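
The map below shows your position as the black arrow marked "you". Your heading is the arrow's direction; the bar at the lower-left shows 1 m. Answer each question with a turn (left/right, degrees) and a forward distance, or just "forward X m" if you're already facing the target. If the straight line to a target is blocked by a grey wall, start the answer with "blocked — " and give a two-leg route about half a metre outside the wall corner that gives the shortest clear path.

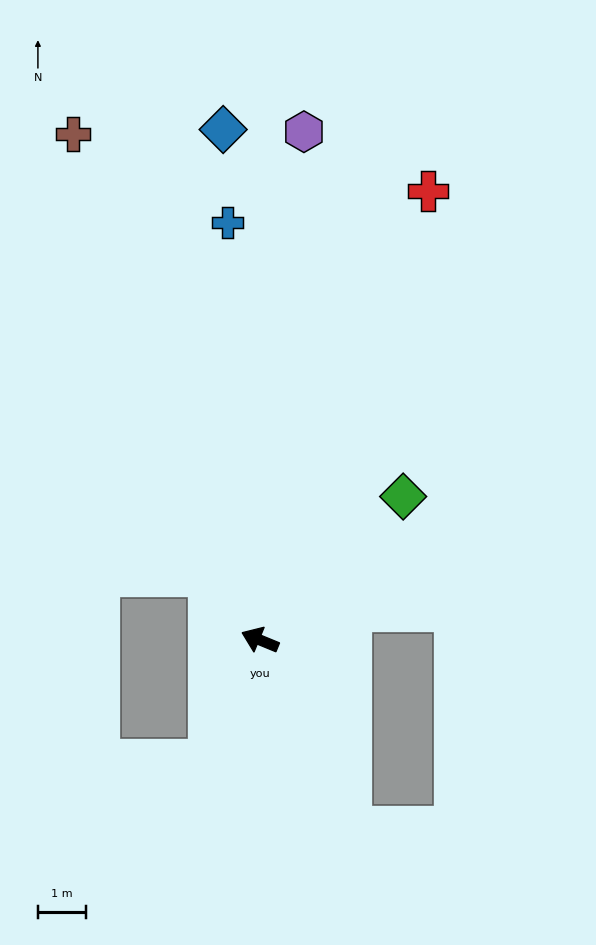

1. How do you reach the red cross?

turn right 88°, forward 9.9 m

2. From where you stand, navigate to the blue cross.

turn right 63°, forward 8.7 m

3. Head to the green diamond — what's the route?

turn right 113°, forward 4.2 m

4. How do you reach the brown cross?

turn right 47°, forward 11.2 m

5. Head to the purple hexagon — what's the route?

turn right 73°, forward 10.6 m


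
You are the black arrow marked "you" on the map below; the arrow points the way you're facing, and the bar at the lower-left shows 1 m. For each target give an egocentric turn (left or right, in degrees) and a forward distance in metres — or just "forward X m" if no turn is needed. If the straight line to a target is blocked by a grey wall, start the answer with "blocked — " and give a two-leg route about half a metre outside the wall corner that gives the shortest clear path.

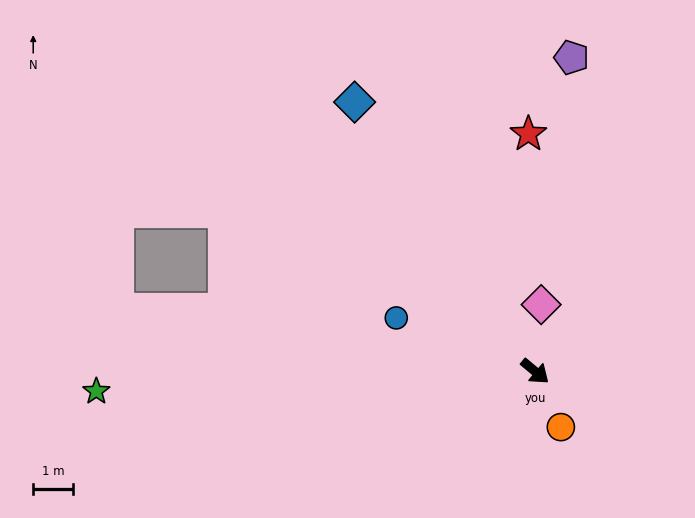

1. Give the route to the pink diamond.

turn left 125°, forward 1.7 m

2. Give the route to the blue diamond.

turn left 164°, forward 8.1 m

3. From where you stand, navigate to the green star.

turn right 138°, forward 11.0 m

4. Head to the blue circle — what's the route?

turn right 161°, forward 3.7 m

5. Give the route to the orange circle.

turn right 25°, forward 1.5 m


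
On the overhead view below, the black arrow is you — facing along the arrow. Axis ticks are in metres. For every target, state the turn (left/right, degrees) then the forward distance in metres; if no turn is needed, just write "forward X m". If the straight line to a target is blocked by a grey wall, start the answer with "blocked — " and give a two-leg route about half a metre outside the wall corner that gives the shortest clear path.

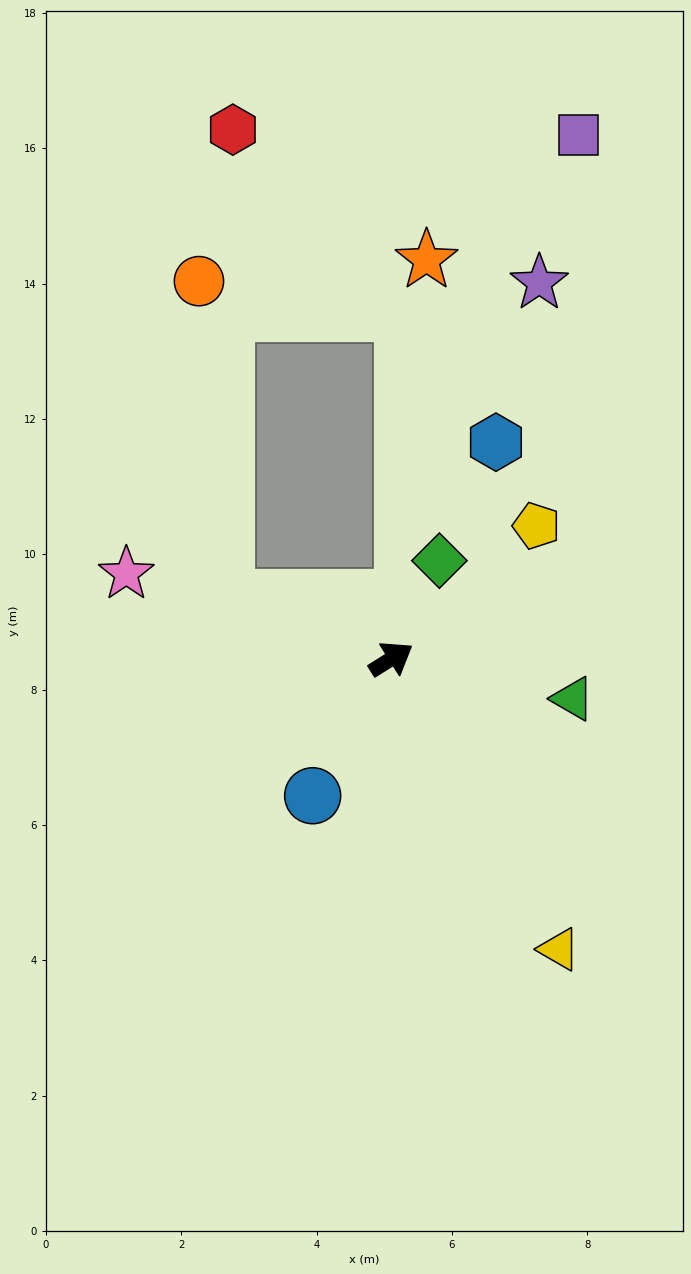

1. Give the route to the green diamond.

turn left 32°, forward 1.6 m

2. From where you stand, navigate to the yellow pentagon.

turn left 10°, forward 2.9 m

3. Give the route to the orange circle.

blocked — turn left 128°, forward 2.6 m, then turn right 65°, forward 4.7 m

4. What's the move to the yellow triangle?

turn right 92°, forward 5.0 m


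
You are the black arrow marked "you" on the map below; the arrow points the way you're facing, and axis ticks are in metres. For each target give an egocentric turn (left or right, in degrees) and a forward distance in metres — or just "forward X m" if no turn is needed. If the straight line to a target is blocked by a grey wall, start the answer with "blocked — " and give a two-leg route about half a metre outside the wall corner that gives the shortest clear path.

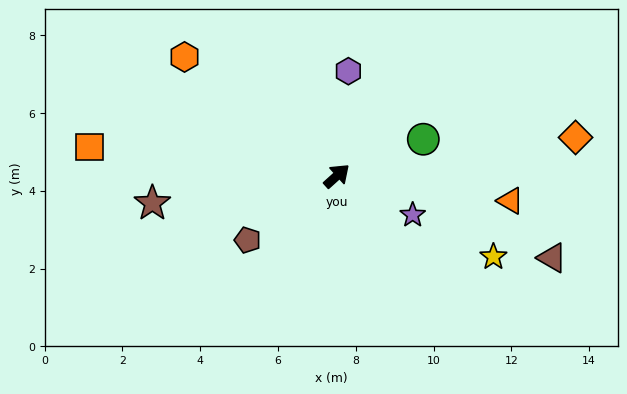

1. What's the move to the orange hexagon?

turn left 100°, forward 5.0 m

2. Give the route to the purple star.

turn right 69°, forward 2.2 m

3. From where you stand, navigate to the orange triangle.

turn right 50°, forward 4.5 m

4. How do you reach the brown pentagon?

turn left 174°, forward 2.8 m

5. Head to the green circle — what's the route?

turn right 19°, forward 2.4 m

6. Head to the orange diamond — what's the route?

turn right 33°, forward 6.2 m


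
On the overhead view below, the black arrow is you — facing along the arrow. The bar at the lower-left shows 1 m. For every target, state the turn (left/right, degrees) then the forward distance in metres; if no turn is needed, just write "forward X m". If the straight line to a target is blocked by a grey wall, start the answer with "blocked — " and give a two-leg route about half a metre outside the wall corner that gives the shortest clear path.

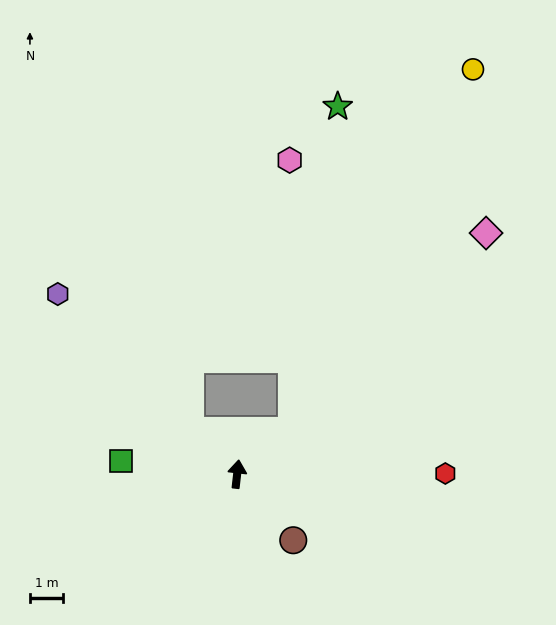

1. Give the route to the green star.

blocked — turn right 46°, forward 2.1 m, then turn left 45°, forward 9.8 m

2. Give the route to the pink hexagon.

blocked — turn right 46°, forward 2.1 m, then turn left 53°, forward 8.1 m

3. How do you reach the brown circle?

turn right 133°, forward 2.6 m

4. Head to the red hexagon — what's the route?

turn right 83°, forward 6.2 m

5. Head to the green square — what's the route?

turn left 90°, forward 3.5 m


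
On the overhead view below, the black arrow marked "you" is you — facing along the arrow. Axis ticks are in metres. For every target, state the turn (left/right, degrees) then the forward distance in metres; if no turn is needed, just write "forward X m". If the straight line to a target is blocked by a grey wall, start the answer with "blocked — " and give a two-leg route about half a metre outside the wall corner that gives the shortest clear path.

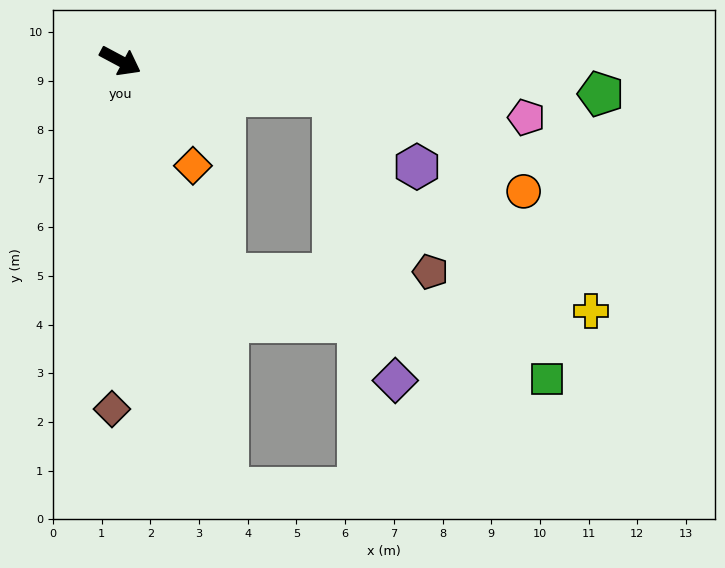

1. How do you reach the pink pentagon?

turn left 20°, forward 8.4 m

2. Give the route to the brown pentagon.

blocked — turn left 19°, forward 4.4 m, then turn right 52°, forward 4.1 m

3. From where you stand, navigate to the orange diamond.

turn right 27°, forward 2.6 m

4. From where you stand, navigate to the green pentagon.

turn left 24°, forward 9.9 m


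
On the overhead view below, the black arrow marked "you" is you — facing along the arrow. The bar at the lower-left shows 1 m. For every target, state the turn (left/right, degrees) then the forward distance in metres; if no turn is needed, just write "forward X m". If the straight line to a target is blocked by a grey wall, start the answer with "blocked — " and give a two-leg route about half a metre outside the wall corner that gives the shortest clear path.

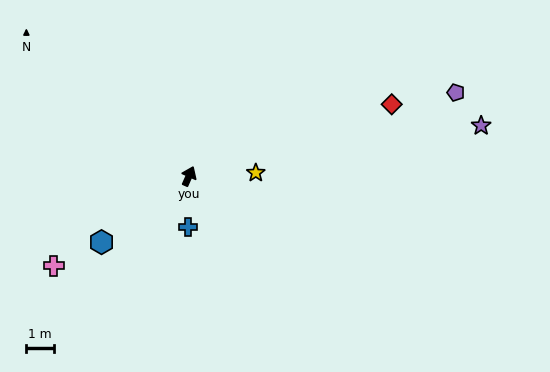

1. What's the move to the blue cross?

turn right 158°, forward 1.9 m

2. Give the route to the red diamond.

turn right 47°, forward 7.8 m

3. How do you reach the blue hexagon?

turn left 151°, forward 4.0 m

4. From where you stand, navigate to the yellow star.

turn right 63°, forward 2.4 m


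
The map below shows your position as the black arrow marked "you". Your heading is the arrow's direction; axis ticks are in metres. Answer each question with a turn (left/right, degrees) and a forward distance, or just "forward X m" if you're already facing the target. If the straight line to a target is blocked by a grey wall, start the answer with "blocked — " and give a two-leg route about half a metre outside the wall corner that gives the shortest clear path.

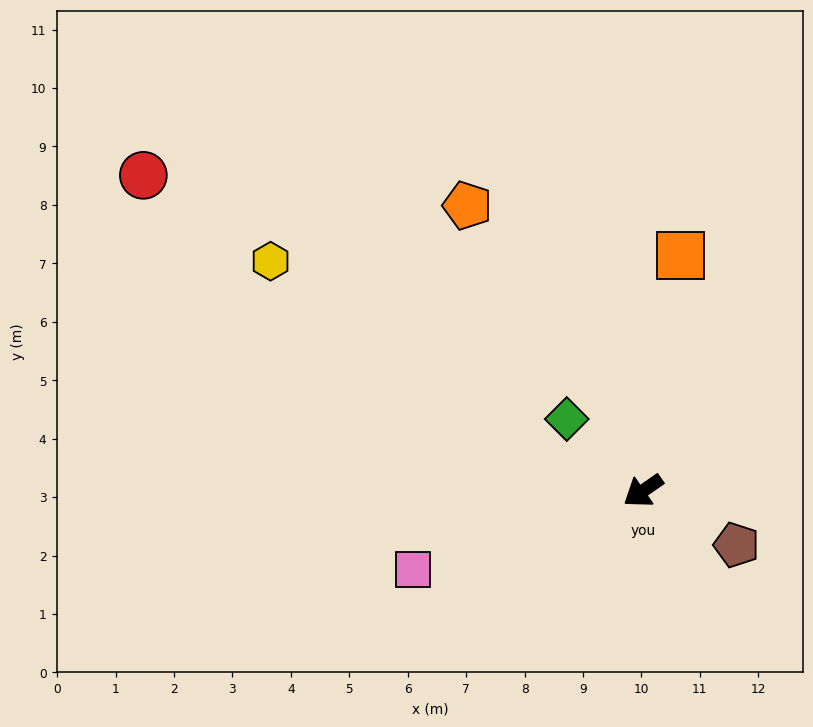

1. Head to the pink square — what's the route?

turn right 16°, forward 4.2 m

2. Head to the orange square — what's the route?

turn right 134°, forward 4.1 m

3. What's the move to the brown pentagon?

turn left 115°, forward 1.8 m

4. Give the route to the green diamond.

turn right 78°, forward 1.8 m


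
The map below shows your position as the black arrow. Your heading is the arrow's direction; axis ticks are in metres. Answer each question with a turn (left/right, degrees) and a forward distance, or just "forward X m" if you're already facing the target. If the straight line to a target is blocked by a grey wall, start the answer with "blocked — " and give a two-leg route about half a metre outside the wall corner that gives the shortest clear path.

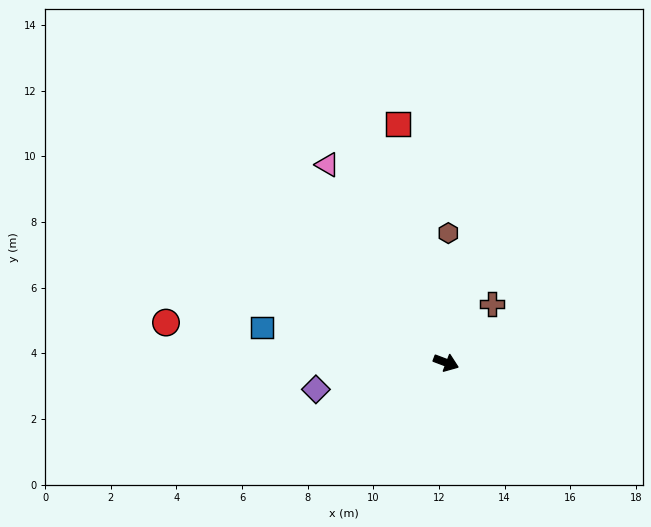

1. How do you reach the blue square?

turn right 170°, forward 5.7 m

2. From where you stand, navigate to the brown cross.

turn left 73°, forward 2.3 m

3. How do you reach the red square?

turn left 122°, forward 7.4 m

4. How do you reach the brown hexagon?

turn left 110°, forward 3.9 m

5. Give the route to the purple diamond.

turn right 148°, forward 4.1 m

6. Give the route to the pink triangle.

turn left 142°, forward 7.0 m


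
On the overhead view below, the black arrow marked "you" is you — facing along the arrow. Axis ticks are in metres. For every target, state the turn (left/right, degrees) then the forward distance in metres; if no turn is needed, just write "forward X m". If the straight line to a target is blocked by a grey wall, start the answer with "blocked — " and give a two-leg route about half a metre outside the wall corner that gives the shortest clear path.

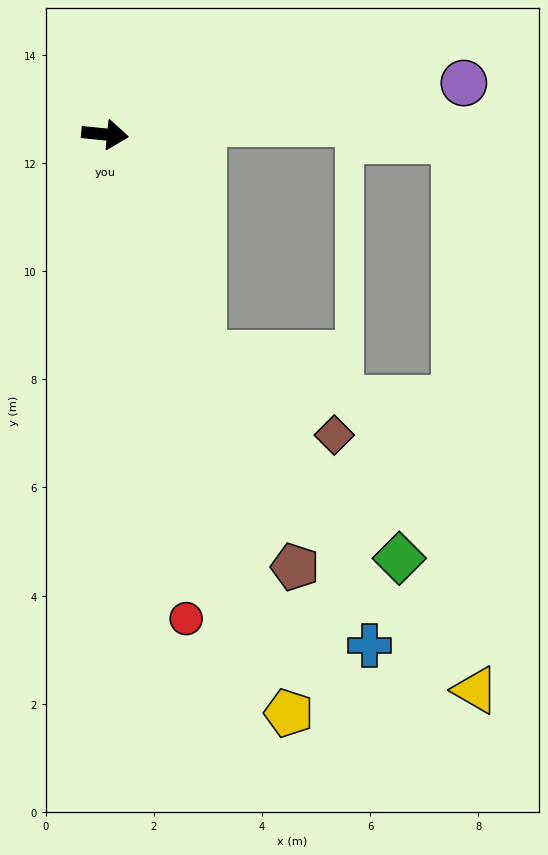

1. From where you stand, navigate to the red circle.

turn right 75°, forward 9.1 m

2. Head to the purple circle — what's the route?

turn left 14°, forward 6.7 m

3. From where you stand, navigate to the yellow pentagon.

turn right 67°, forward 11.2 m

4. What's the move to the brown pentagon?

turn right 61°, forward 8.7 m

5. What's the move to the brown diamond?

blocked — turn right 60°, forward 4.4 m, then turn left 34°, forward 2.8 m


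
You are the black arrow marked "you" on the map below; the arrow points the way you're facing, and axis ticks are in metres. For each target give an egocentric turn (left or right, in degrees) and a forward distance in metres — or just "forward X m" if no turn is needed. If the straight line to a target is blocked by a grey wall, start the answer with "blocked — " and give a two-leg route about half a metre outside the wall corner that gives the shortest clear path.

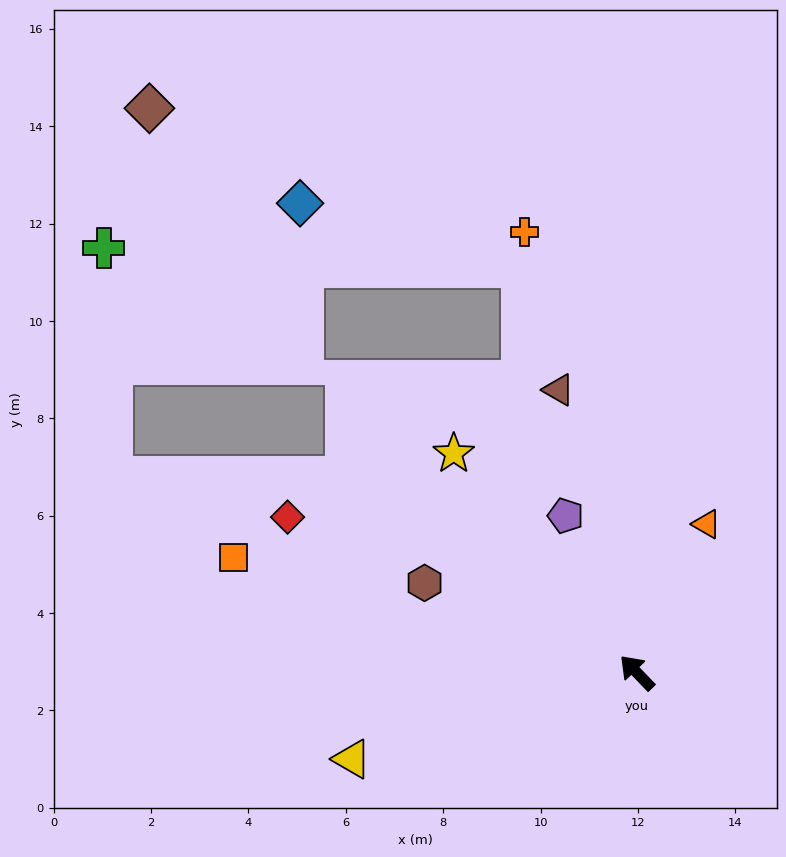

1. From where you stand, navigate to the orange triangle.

turn right 69°, forward 3.4 m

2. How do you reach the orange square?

turn left 30°, forward 8.6 m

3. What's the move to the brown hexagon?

turn left 23°, forward 4.7 m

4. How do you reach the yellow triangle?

turn left 63°, forward 6.1 m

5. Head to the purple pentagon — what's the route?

turn right 19°, forward 3.5 m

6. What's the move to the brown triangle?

turn right 28°, forward 6.0 m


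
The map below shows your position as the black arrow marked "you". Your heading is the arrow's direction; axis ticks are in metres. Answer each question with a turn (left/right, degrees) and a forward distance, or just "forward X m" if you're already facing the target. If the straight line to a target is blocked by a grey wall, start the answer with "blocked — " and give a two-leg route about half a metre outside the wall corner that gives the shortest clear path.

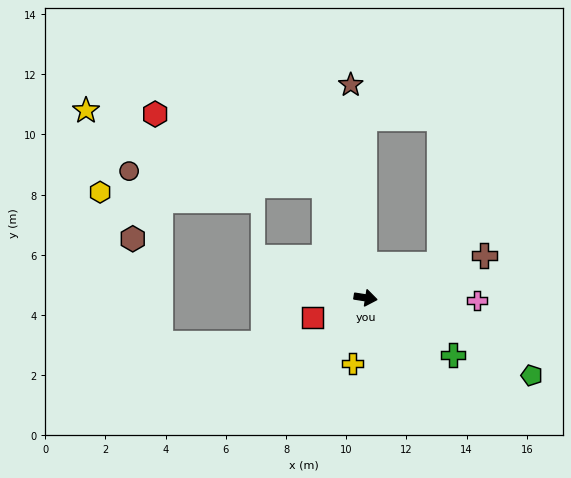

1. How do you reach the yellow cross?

turn right 92°, forward 2.2 m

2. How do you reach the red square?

turn right 151°, forward 1.9 m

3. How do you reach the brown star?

turn left 103°, forward 7.1 m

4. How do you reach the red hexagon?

blocked — turn left 119°, forward 4.0 m, then turn left 47°, forward 6.1 m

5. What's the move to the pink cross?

turn left 8°, forward 3.7 m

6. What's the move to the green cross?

turn right 24°, forward 3.5 m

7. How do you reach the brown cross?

turn left 29°, forward 4.2 m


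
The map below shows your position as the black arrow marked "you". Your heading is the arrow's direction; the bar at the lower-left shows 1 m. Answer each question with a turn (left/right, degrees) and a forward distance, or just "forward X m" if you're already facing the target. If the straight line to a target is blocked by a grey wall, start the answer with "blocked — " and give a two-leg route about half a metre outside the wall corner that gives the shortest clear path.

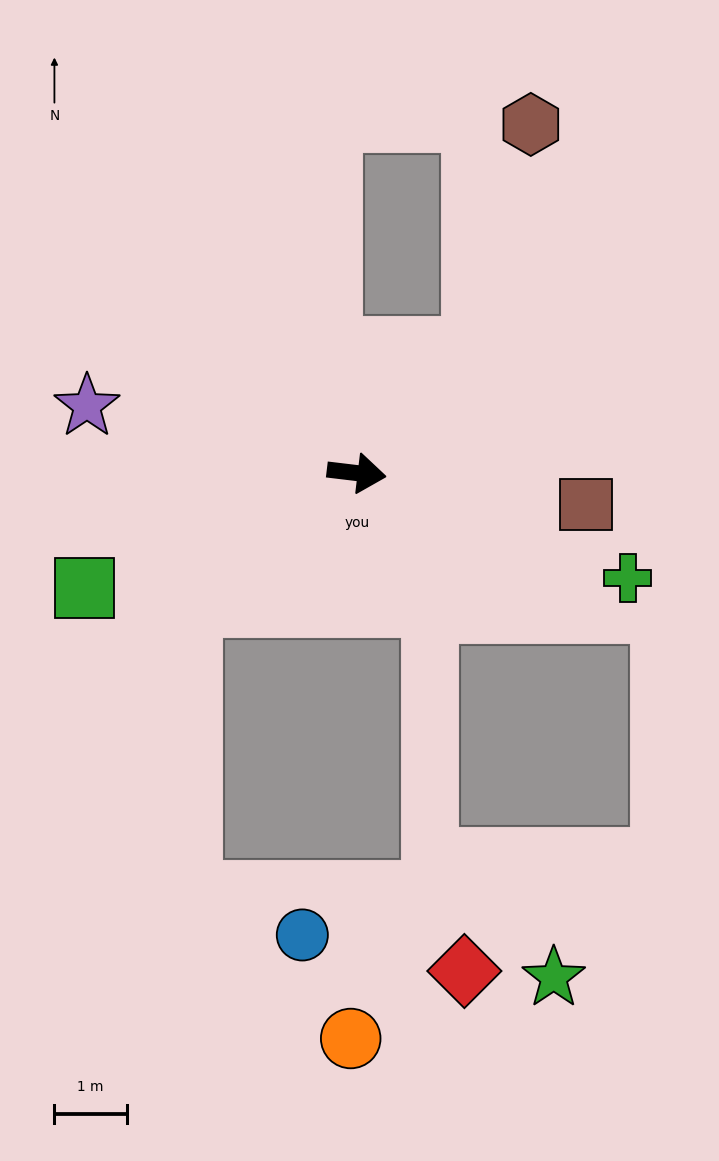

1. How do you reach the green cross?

turn right 14°, forward 4.0 m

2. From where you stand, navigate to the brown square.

forward 3.2 m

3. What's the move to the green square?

turn right 150°, forward 4.1 m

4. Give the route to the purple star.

turn left 173°, forward 3.8 m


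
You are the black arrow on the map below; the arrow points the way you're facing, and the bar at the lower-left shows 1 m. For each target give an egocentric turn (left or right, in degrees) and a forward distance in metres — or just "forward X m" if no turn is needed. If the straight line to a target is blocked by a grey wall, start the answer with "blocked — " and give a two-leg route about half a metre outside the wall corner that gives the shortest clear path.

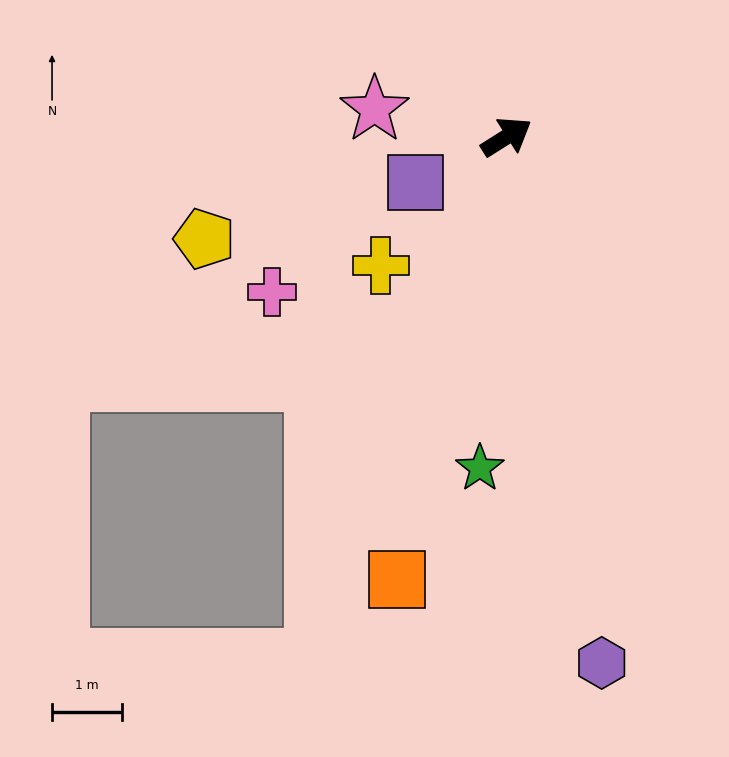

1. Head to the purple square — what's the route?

turn left 174°, forward 1.4 m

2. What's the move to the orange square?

turn right 136°, forward 6.5 m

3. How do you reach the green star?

turn right 127°, forward 4.7 m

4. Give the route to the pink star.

turn left 136°, forward 1.9 m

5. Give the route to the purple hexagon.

turn right 112°, forward 7.6 m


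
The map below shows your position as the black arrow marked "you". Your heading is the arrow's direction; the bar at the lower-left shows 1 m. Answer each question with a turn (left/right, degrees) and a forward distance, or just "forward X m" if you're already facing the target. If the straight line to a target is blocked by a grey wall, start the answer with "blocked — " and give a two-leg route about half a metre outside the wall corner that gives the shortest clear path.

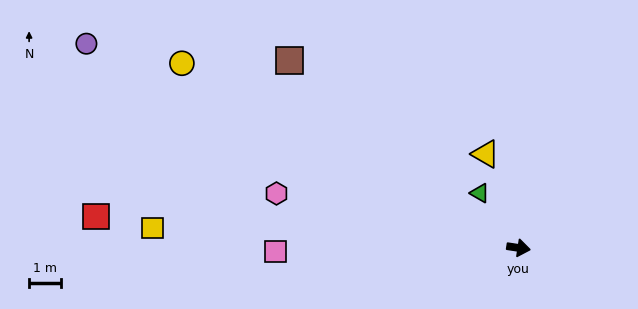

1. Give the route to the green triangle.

turn left 134°, forward 2.1 m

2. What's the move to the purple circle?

turn left 163°, forward 15.0 m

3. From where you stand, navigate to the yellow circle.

turn left 160°, forward 12.1 m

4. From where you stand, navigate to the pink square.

turn right 170°, forward 7.6 m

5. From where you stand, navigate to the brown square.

turn left 149°, forward 9.3 m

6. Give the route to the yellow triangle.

turn left 118°, forward 3.1 m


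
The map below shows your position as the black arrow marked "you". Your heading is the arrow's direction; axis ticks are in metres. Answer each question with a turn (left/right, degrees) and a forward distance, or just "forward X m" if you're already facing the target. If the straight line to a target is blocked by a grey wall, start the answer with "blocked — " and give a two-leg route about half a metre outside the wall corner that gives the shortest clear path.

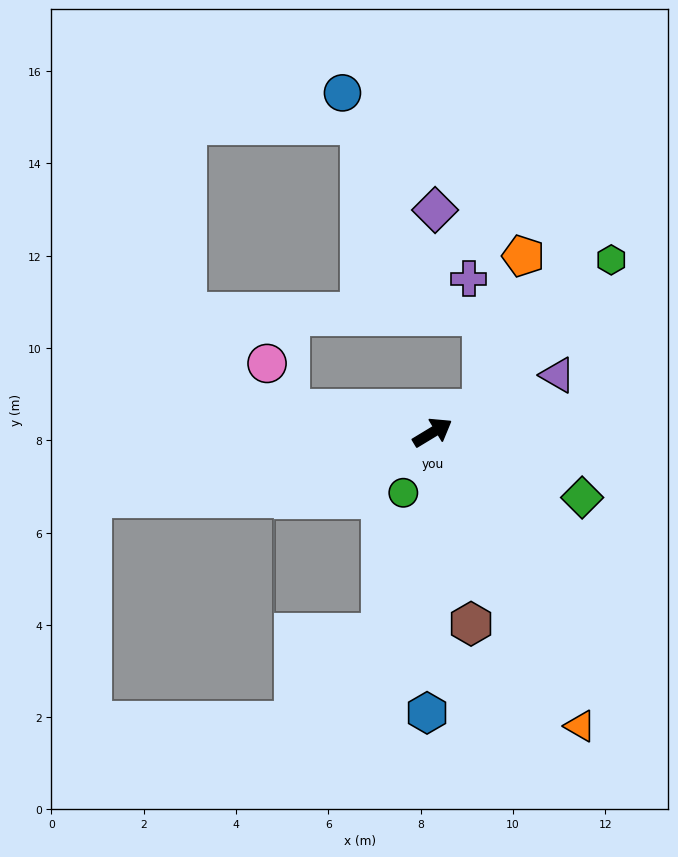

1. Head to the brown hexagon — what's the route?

turn right 110°, forward 4.2 m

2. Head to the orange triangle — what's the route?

turn right 95°, forward 7.1 m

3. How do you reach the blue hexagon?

turn right 122°, forward 6.1 m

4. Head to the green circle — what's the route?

turn right 147°, forward 1.5 m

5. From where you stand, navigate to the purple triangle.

turn right 7°, forward 3.0 m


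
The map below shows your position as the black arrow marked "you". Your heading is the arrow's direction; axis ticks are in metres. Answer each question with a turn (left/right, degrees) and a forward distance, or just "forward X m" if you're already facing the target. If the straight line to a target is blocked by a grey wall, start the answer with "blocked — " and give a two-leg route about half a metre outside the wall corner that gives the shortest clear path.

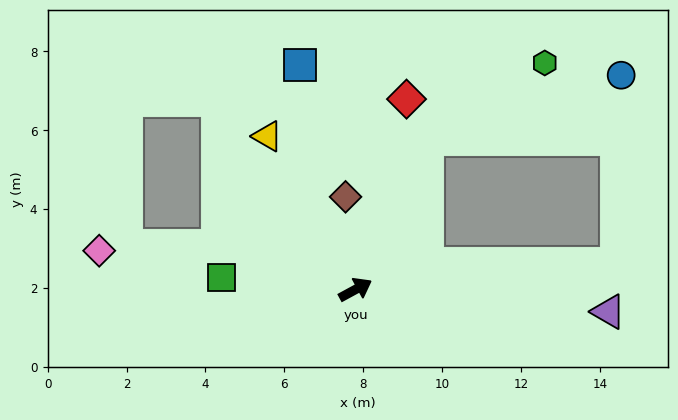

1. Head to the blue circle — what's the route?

blocked — turn left 36°, forward 4.2 m, then turn right 46°, forward 5.2 m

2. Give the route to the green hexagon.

blocked — turn left 36°, forward 4.2 m, then turn right 32°, forward 3.5 m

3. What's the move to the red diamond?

turn left 46°, forward 5.0 m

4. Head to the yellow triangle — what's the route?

turn left 91°, forward 4.5 m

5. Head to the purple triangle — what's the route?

turn right 34°, forward 6.4 m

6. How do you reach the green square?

turn left 146°, forward 3.4 m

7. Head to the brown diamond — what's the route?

turn left 68°, forward 2.4 m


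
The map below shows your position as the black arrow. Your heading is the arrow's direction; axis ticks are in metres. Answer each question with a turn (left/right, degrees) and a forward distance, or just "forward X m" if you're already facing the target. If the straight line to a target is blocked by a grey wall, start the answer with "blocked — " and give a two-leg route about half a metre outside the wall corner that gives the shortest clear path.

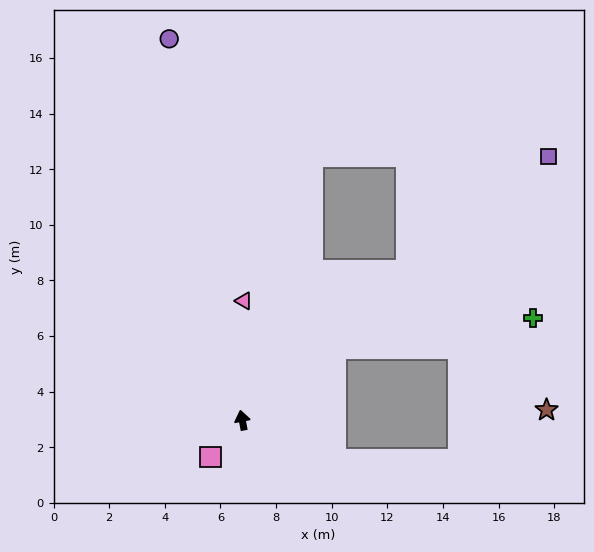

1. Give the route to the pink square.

turn left 128°, forward 1.7 m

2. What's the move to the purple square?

turn right 60°, forward 14.5 m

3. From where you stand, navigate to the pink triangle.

turn right 12°, forward 4.3 m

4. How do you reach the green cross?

blocked — turn right 63°, forward 4.2 m, then turn right 30°, forward 7.2 m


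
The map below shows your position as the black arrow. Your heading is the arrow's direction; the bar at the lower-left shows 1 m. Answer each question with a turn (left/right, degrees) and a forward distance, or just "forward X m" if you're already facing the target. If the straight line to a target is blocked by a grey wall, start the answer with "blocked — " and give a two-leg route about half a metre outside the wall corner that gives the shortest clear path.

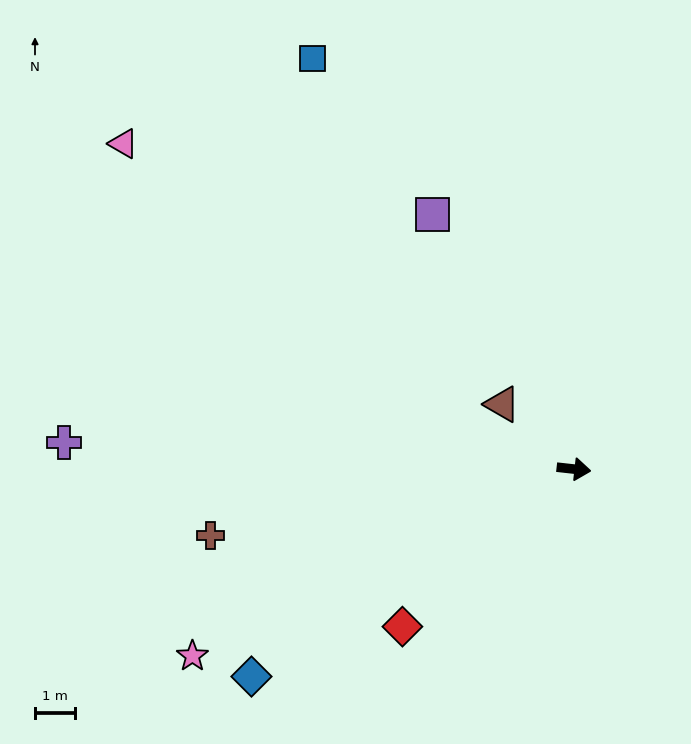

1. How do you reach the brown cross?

turn right 163°, forward 9.1 m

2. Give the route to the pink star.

turn right 148°, forward 10.5 m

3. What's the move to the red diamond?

turn right 131°, forward 5.8 m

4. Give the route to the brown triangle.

turn left 144°, forward 2.4 m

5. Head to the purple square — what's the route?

turn left 125°, forward 7.2 m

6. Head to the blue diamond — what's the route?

turn right 141°, forward 9.5 m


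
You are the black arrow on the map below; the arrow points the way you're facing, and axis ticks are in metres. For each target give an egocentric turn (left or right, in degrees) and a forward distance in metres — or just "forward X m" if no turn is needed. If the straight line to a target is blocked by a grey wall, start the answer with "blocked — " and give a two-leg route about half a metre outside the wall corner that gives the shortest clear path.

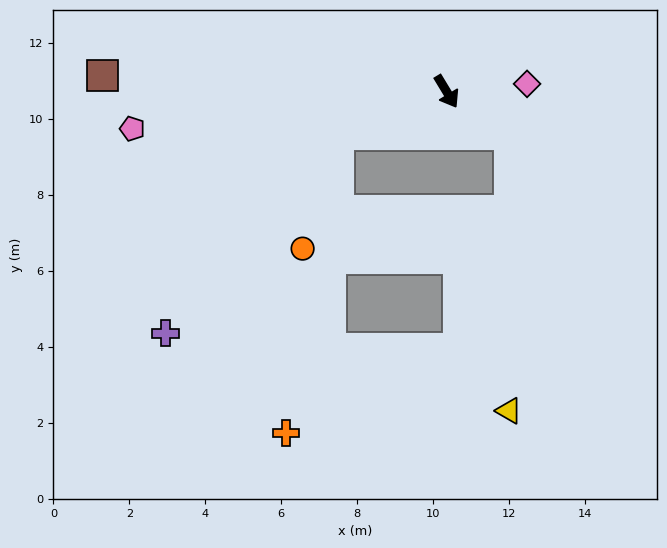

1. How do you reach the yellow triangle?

blocked — turn left 25°, forward 2.0 m, then turn right 56°, forward 7.3 m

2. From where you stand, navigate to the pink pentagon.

turn right 114°, forward 8.3 m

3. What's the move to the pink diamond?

turn left 64°, forward 2.1 m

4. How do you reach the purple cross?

blocked — turn right 100°, forward 3.1 m, then turn left 28°, forward 6.9 m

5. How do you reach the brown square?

turn right 124°, forward 9.1 m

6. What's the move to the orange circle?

blocked — turn right 100°, forward 3.1 m, then turn left 52°, forward 3.2 m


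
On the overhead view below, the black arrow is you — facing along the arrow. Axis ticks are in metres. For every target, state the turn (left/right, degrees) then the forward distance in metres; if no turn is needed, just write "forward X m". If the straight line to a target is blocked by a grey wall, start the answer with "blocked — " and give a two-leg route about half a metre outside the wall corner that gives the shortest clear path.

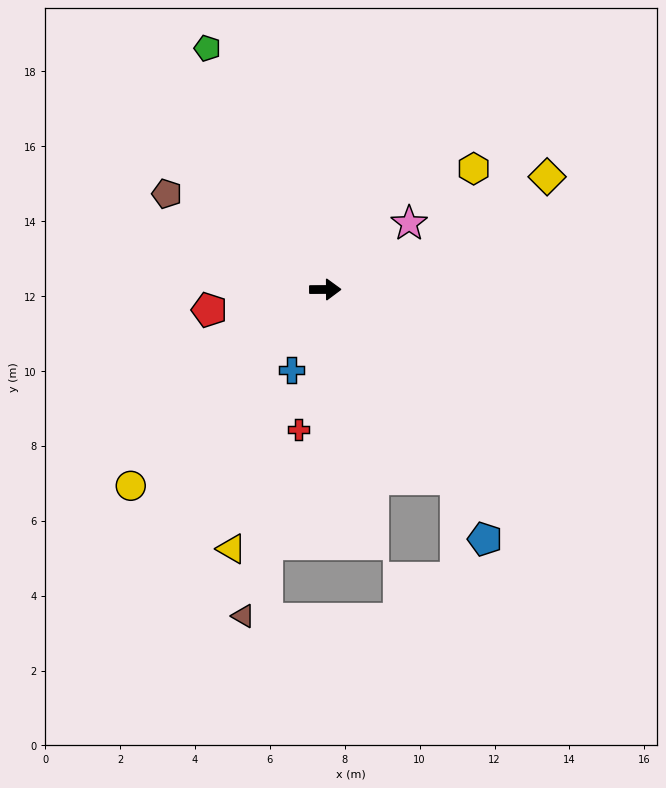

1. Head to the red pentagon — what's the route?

turn right 170°, forward 3.1 m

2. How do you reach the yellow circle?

turn right 135°, forward 7.4 m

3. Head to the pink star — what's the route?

turn left 38°, forward 2.9 m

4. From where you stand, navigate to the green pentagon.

turn left 116°, forward 7.2 m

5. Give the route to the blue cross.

turn right 113°, forward 2.3 m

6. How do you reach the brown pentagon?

turn left 149°, forward 4.9 m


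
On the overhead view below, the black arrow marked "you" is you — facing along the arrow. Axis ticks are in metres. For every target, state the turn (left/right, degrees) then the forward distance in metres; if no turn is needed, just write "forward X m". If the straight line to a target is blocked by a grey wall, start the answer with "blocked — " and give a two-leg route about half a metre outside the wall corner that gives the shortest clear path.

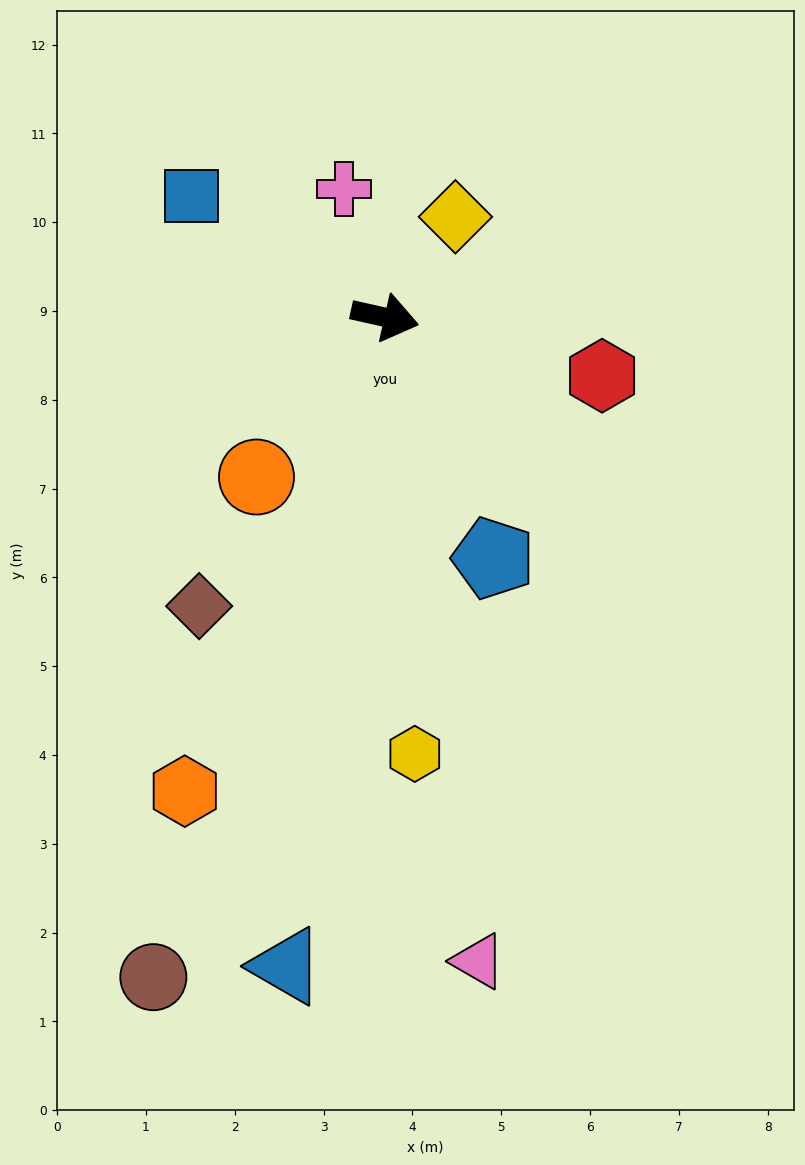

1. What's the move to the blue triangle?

turn right 86°, forward 7.4 m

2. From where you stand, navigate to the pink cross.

turn left 120°, forward 1.5 m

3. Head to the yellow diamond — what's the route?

turn left 68°, forward 1.4 m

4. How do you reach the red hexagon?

turn right 2°, forward 2.5 m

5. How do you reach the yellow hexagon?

turn right 73°, forward 4.9 m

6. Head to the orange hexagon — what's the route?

turn right 100°, forward 5.8 m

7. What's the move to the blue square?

turn left 161°, forward 2.6 m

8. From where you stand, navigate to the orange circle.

turn right 116°, forward 2.3 m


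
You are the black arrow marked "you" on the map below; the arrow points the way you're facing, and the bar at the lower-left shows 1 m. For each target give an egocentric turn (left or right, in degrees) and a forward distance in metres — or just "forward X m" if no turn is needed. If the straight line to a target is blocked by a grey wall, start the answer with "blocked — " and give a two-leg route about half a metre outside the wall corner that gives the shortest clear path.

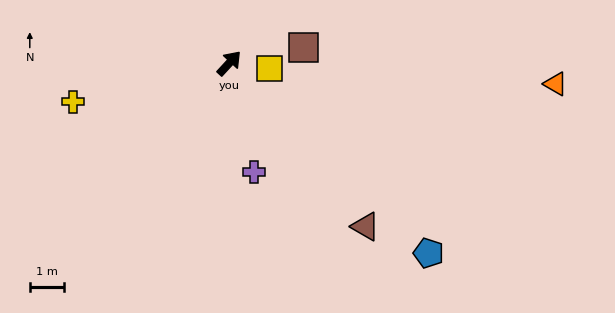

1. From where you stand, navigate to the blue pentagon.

turn right 91°, forward 8.0 m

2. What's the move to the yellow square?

turn right 54°, forward 1.2 m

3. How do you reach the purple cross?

turn right 124°, forward 3.2 m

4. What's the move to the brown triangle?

turn right 98°, forward 6.2 m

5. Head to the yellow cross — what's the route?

turn left 147°, forward 4.7 m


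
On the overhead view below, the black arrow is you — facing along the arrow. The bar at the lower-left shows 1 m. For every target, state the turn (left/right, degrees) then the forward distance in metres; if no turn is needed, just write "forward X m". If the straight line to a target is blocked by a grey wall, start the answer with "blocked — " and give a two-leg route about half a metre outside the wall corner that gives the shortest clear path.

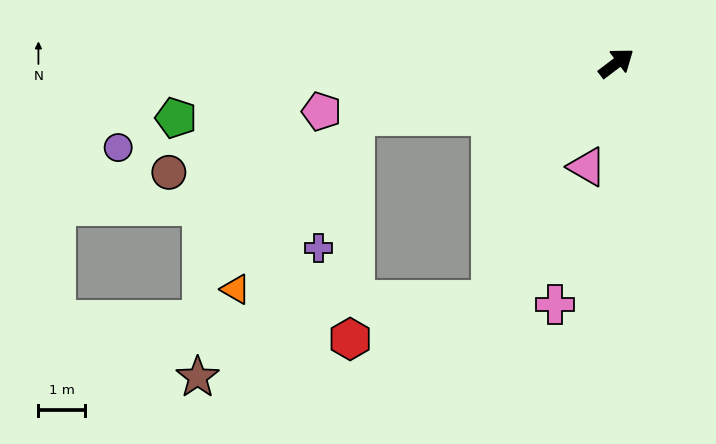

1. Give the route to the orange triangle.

blocked — turn left 154°, forward 5.8 m, then turn left 44°, forward 4.5 m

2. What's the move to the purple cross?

blocked — turn left 154°, forward 5.8 m, then turn left 63°, forward 2.9 m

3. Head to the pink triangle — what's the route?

turn right 143°, forward 2.3 m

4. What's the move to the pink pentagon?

turn left 152°, forward 6.5 m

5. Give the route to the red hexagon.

blocked — turn left 154°, forward 5.8 m, then turn left 78°, forward 4.8 m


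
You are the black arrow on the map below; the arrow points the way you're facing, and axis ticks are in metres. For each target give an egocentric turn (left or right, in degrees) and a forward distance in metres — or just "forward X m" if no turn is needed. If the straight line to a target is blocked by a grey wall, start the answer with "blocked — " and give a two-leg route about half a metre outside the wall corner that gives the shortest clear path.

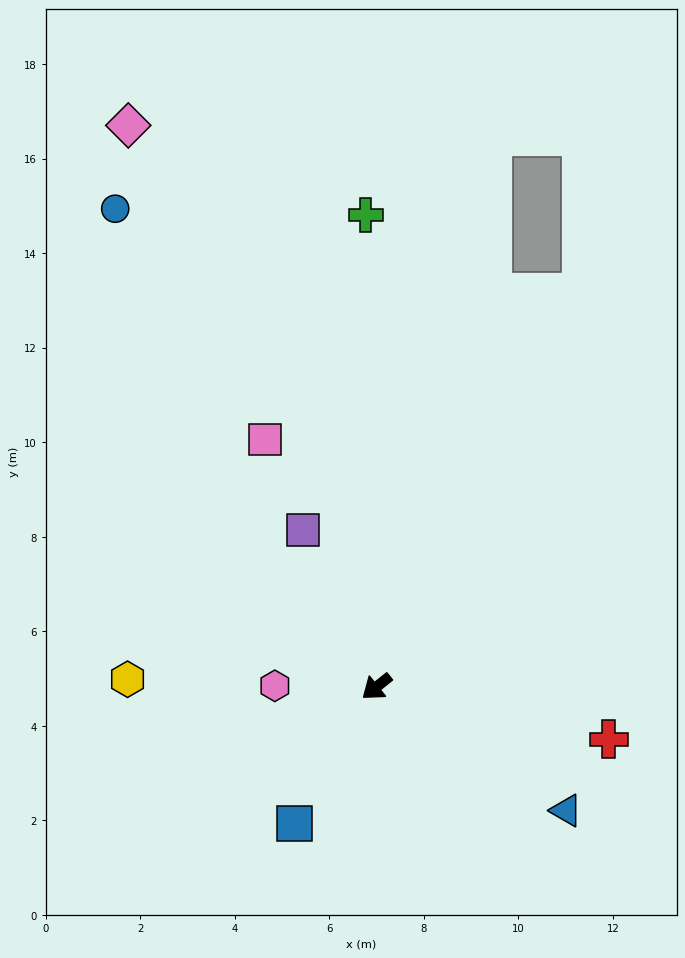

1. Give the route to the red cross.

turn left 129°, forward 5.0 m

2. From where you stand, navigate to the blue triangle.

turn left 108°, forward 4.8 m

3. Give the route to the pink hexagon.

turn right 39°, forward 2.2 m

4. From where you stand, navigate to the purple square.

turn right 103°, forward 3.7 m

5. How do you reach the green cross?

turn right 127°, forward 10.0 m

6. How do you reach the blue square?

turn left 20°, forward 3.4 m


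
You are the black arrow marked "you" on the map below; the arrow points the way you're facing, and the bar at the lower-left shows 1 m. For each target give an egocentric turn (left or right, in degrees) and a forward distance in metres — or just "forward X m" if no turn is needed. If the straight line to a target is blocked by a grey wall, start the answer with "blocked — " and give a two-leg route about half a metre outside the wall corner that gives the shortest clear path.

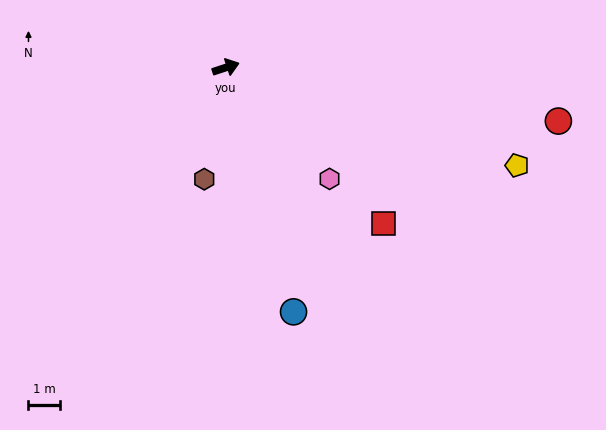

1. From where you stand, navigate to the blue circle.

turn right 93°, forward 8.0 m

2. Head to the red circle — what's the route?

turn right 27°, forward 10.6 m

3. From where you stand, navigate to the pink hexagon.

turn right 65°, forward 4.8 m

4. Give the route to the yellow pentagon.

turn right 37°, forward 9.7 m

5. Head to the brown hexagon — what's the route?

turn right 119°, forward 3.6 m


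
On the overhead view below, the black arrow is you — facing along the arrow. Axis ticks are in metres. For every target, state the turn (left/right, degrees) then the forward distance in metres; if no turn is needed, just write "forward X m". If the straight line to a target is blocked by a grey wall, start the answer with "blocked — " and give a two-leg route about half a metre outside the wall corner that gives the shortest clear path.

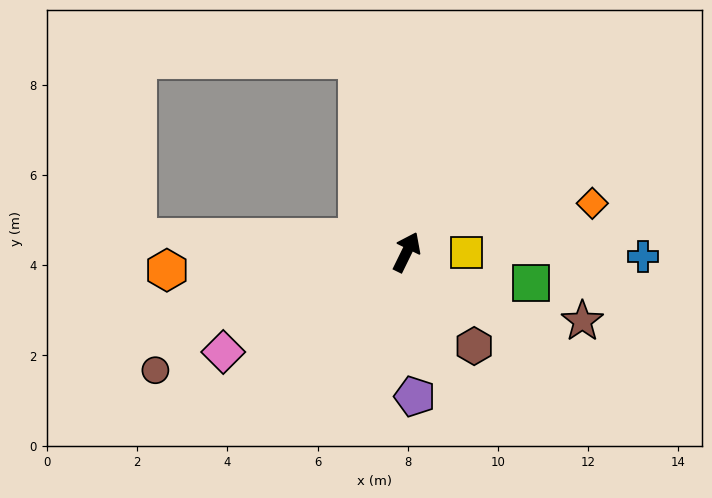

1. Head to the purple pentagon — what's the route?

turn right 151°, forward 3.2 m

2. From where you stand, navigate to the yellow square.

turn right 64°, forward 1.3 m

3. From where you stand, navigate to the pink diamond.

turn left 145°, forward 4.6 m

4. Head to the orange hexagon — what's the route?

turn left 120°, forward 5.3 m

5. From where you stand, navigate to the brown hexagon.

turn right 118°, forward 2.6 m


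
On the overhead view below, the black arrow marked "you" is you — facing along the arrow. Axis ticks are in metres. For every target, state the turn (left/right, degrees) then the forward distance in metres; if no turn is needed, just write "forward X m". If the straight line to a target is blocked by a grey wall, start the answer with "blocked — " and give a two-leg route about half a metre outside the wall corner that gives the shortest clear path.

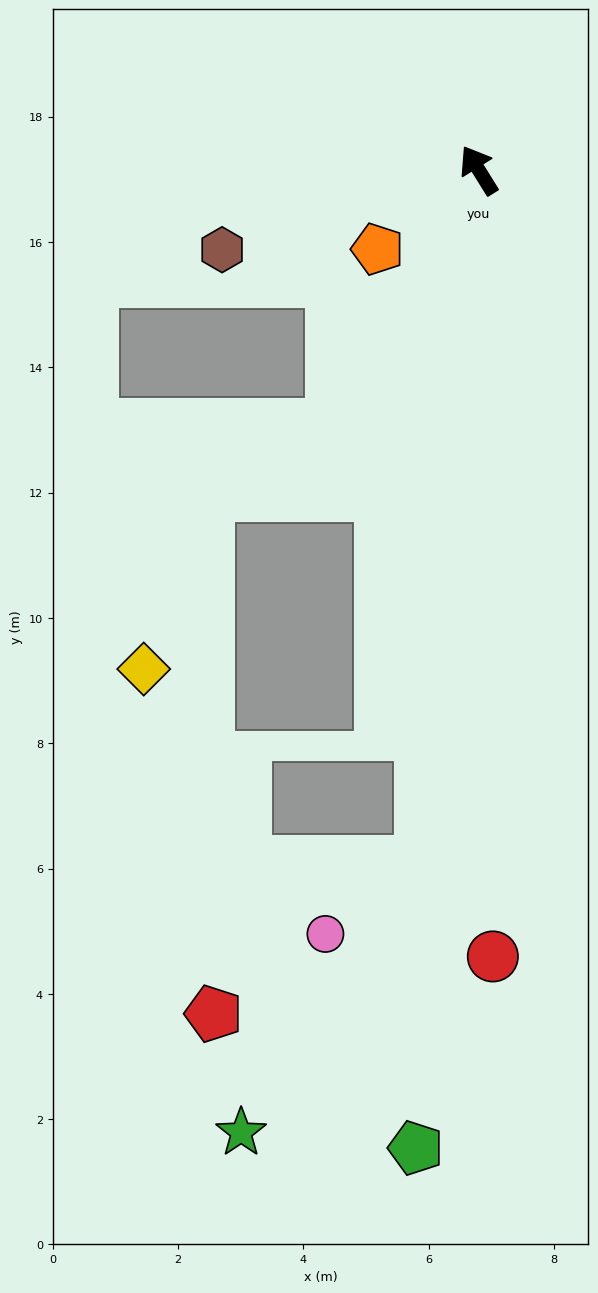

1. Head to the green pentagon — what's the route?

turn left 144°, forward 15.6 m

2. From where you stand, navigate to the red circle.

turn left 149°, forward 12.6 m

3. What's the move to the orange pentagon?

turn left 96°, forward 2.1 m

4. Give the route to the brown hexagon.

turn left 75°, forward 4.3 m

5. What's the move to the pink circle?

blocked — turn left 143°, forward 11.1 m, then turn right 48°, forward 1.9 m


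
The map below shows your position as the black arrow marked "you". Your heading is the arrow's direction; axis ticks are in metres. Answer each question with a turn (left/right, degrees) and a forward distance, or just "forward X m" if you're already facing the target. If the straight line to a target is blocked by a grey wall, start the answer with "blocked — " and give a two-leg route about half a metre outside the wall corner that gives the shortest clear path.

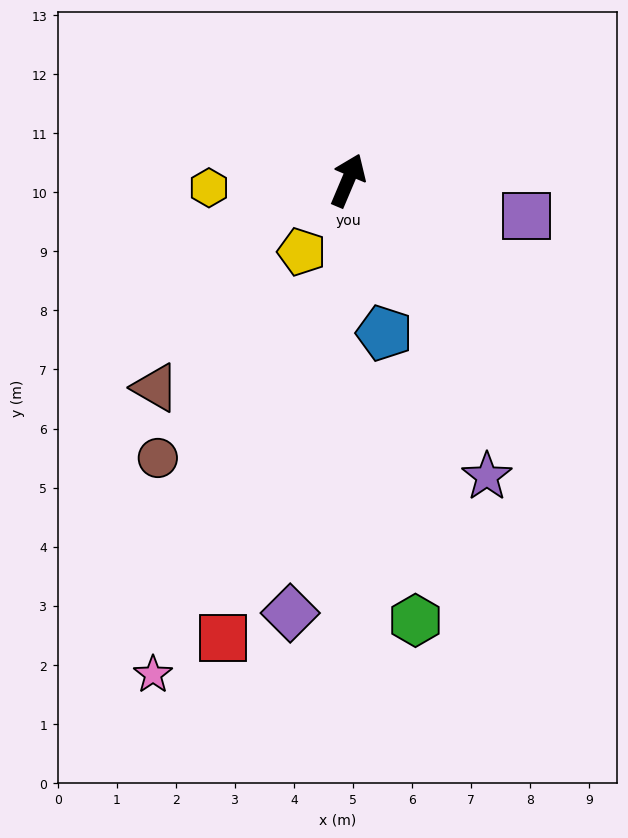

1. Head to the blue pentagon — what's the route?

turn right 144°, forward 2.7 m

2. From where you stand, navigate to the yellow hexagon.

turn left 116°, forward 2.4 m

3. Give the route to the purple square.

turn right 78°, forward 3.1 m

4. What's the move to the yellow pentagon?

turn left 170°, forward 1.4 m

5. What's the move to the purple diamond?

turn right 165°, forward 7.4 m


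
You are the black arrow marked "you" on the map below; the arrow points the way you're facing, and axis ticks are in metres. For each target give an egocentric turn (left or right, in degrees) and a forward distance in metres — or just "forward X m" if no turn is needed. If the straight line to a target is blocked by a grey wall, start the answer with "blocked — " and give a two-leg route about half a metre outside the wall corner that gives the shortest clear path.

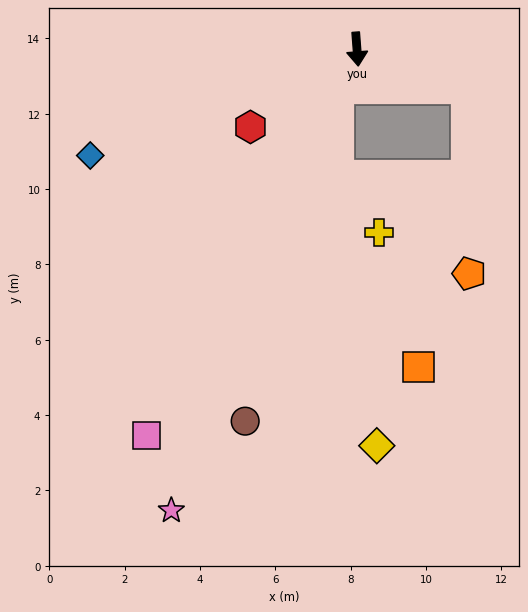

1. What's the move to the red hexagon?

turn right 58°, forward 3.5 m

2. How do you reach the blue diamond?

turn right 73°, forward 7.6 m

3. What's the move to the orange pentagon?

blocked — turn left 66°, forward 3.1 m, then turn right 70°, forward 4.9 m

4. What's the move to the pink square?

turn right 33°, forward 11.7 m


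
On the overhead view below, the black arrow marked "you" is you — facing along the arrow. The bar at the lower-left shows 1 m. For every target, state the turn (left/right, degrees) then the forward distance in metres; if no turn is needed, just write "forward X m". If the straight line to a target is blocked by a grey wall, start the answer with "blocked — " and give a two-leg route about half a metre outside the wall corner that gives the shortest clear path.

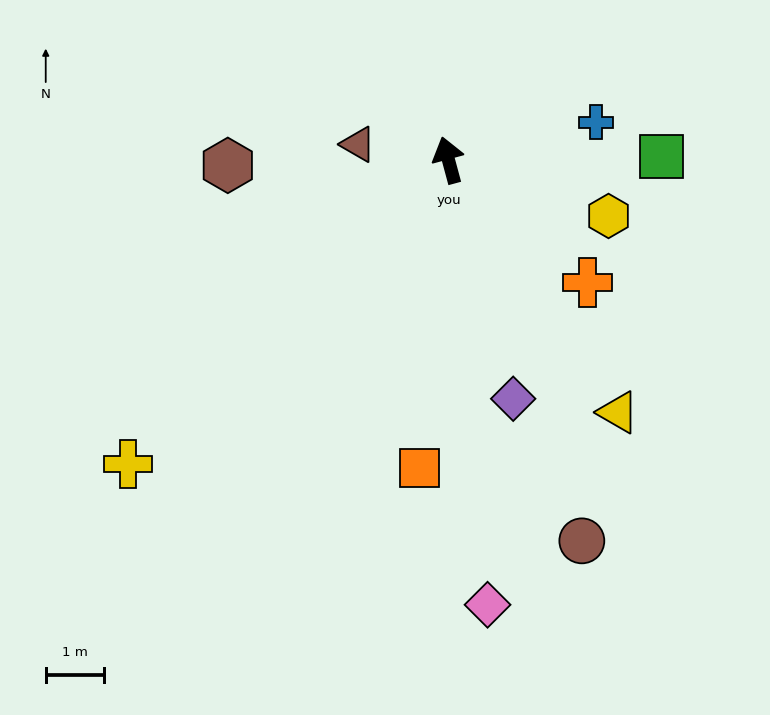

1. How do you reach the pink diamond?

turn left 170°, forward 7.7 m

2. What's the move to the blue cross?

turn right 91°, forward 2.6 m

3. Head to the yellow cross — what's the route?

turn left 118°, forward 7.6 m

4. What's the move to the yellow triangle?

turn right 161°, forward 5.2 m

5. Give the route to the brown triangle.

turn left 65°, forward 1.6 m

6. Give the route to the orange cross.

turn right 146°, forward 3.2 m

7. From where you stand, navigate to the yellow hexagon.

turn right 124°, forward 2.9 m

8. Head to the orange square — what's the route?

turn left 160°, forward 5.3 m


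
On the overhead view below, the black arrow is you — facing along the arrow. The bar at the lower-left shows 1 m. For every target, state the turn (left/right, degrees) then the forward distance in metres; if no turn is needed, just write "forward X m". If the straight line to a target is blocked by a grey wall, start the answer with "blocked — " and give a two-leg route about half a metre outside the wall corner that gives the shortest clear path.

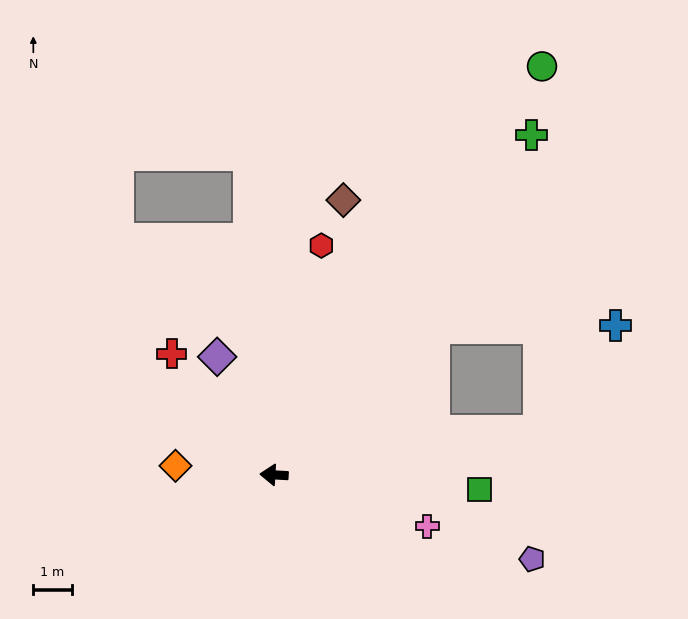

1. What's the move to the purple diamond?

turn right 61°, forward 3.4 m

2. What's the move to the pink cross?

turn left 165°, forward 4.2 m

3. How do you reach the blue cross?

blocked — turn right 167°, forward 7.0 m, then turn left 44°, forward 3.4 m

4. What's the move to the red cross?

turn right 47°, forward 4.1 m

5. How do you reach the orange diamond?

forward 2.6 m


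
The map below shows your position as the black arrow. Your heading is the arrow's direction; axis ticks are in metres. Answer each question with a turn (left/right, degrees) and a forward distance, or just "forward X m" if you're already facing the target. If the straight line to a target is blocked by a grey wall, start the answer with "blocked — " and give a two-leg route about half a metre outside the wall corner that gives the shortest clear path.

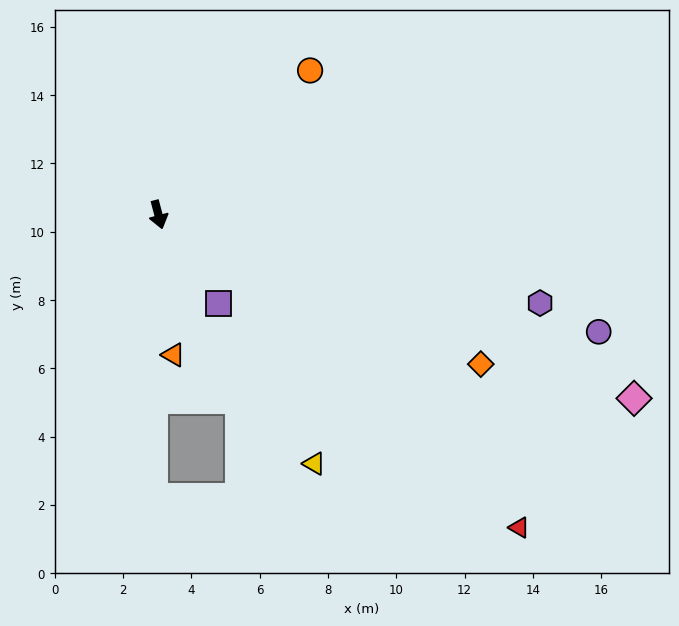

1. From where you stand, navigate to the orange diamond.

turn left 50°, forward 10.4 m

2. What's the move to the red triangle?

turn left 34°, forward 14.0 m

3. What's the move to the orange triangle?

turn right 9°, forward 4.1 m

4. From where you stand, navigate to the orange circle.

turn left 119°, forward 6.1 m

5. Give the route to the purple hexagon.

turn left 62°, forward 11.5 m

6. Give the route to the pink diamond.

turn left 54°, forward 14.9 m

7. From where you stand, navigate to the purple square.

turn left 19°, forward 3.1 m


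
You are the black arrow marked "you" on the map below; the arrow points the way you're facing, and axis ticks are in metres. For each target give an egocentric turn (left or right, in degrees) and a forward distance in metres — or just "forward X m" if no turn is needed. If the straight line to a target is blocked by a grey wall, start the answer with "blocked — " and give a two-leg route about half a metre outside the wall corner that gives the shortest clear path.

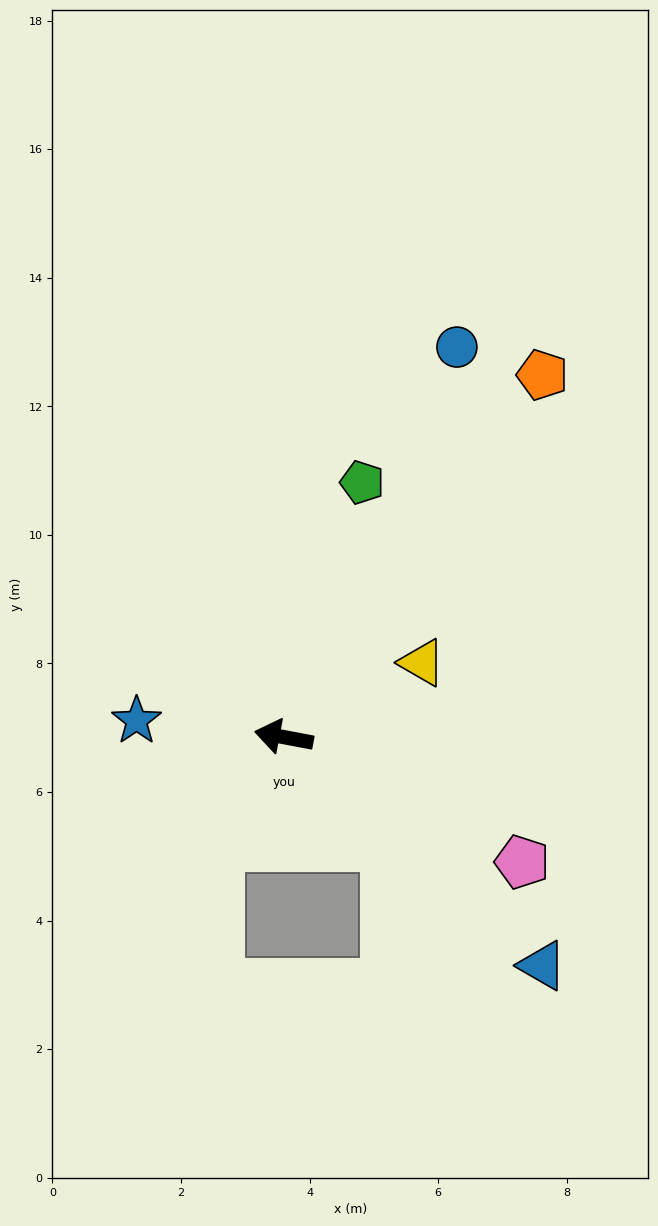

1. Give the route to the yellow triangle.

turn right 141°, forward 2.4 m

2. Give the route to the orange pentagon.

turn right 115°, forward 6.9 m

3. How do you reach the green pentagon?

turn right 96°, forward 4.1 m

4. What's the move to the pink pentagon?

turn left 163°, forward 4.2 m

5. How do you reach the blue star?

turn left 4°, forward 2.3 m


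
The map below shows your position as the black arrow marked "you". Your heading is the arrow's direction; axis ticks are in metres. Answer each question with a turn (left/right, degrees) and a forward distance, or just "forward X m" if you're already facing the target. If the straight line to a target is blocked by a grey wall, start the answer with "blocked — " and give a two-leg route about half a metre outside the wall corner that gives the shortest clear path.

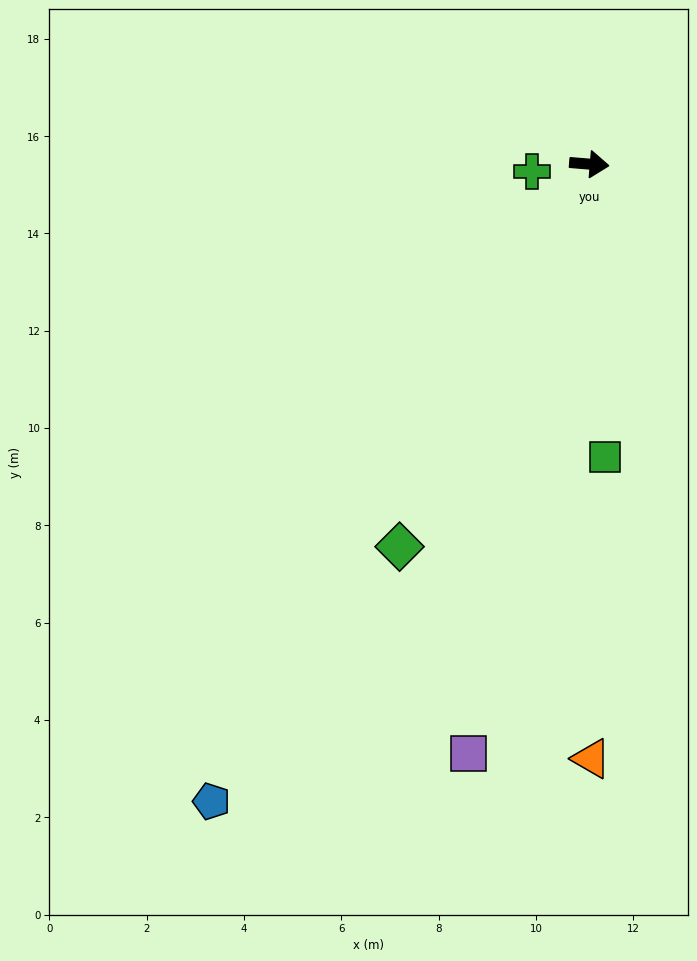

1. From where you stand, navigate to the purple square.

turn right 97°, forward 12.4 m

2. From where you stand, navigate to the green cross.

turn right 168°, forward 1.2 m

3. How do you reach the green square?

turn right 82°, forward 6.0 m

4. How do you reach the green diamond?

turn right 112°, forward 8.8 m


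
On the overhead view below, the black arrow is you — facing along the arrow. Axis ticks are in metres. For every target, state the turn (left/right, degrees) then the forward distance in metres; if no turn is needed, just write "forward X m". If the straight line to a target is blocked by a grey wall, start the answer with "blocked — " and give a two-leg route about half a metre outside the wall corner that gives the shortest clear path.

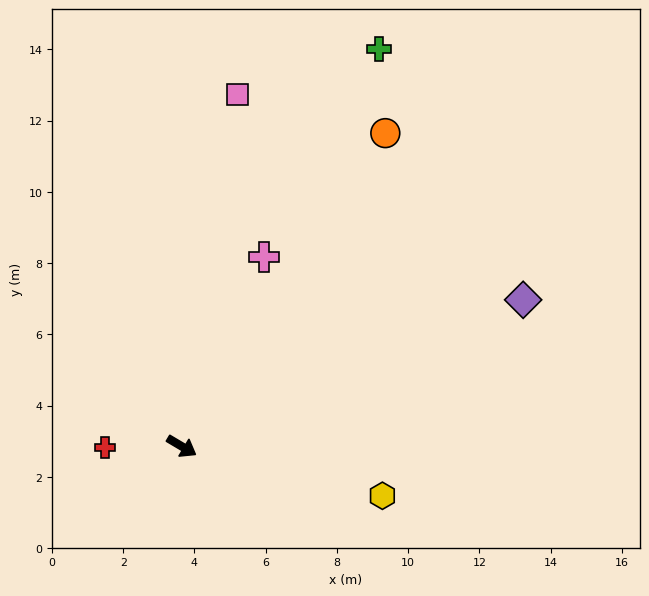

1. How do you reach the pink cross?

turn left 97°, forward 5.8 m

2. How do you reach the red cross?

turn right 148°, forward 2.2 m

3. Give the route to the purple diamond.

turn left 54°, forward 10.4 m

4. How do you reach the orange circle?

turn left 88°, forward 10.5 m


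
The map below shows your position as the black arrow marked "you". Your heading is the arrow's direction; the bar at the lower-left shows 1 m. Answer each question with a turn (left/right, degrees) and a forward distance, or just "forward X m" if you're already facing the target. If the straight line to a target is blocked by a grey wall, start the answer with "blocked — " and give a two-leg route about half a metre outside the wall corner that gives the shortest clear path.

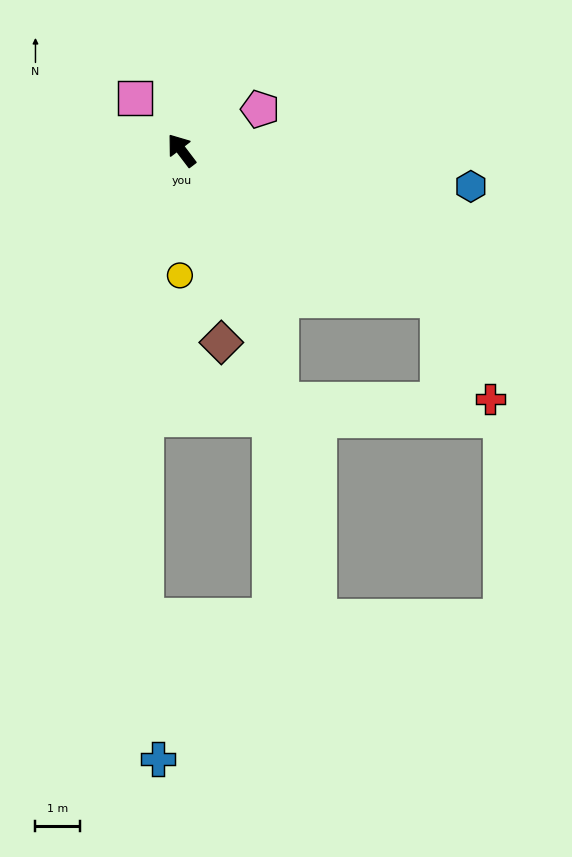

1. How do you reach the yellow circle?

turn left 142°, forward 2.8 m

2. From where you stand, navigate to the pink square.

turn left 4°, forward 1.6 m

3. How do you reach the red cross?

blocked — turn right 157°, forward 6.7 m, then turn right 33°, forward 2.5 m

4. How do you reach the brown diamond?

turn left 155°, forward 4.4 m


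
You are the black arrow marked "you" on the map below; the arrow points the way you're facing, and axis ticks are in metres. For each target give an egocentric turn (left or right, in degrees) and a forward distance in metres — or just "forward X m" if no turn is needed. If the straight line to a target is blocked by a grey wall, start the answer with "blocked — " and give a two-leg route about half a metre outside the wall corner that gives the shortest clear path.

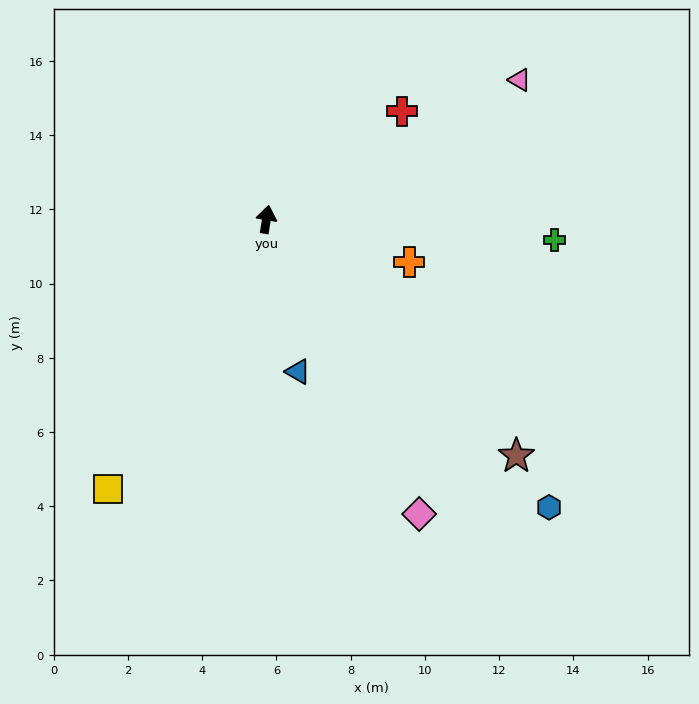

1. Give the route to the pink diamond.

turn right 143°, forward 8.9 m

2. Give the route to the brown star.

turn right 124°, forward 9.3 m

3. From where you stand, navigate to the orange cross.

turn right 97°, forward 4.0 m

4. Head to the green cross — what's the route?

turn right 85°, forward 7.8 m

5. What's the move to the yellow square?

turn left 159°, forward 8.4 m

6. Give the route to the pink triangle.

turn right 52°, forward 7.8 m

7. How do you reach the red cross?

turn right 42°, forward 4.7 m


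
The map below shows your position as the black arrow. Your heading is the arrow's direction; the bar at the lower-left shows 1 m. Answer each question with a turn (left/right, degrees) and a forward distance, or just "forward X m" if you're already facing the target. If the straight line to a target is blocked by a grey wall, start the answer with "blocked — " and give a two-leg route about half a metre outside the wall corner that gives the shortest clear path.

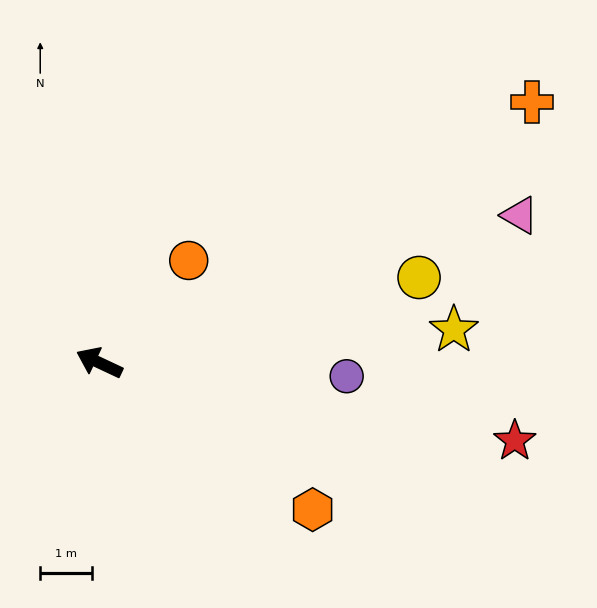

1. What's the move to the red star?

turn right 165°, forward 8.2 m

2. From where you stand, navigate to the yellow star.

turn right 150°, forward 6.9 m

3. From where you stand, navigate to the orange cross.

turn right 124°, forward 9.8 m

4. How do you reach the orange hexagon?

turn left 171°, forward 5.0 m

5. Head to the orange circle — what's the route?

turn right 106°, forward 2.6 m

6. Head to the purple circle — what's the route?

turn right 158°, forward 4.8 m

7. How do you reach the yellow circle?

turn right 140°, forward 6.4 m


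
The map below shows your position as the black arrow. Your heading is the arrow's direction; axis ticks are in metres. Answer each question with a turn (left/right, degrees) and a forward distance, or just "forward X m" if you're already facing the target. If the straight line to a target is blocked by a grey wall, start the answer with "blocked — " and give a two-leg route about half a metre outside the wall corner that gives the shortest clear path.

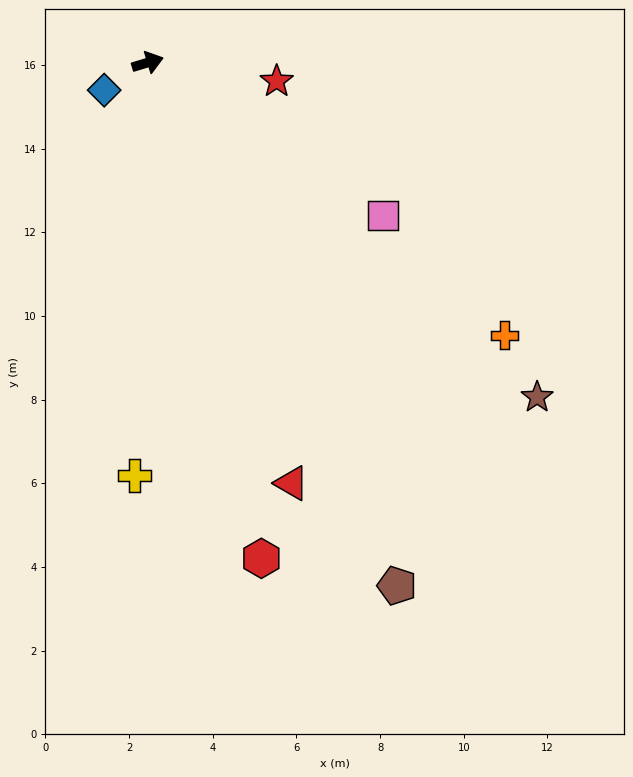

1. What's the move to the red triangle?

turn right 88°, forward 10.6 m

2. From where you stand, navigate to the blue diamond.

turn right 165°, forward 1.2 m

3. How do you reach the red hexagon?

turn right 94°, forward 12.2 m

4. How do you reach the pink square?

turn right 50°, forward 6.7 m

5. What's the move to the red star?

turn right 25°, forward 3.1 m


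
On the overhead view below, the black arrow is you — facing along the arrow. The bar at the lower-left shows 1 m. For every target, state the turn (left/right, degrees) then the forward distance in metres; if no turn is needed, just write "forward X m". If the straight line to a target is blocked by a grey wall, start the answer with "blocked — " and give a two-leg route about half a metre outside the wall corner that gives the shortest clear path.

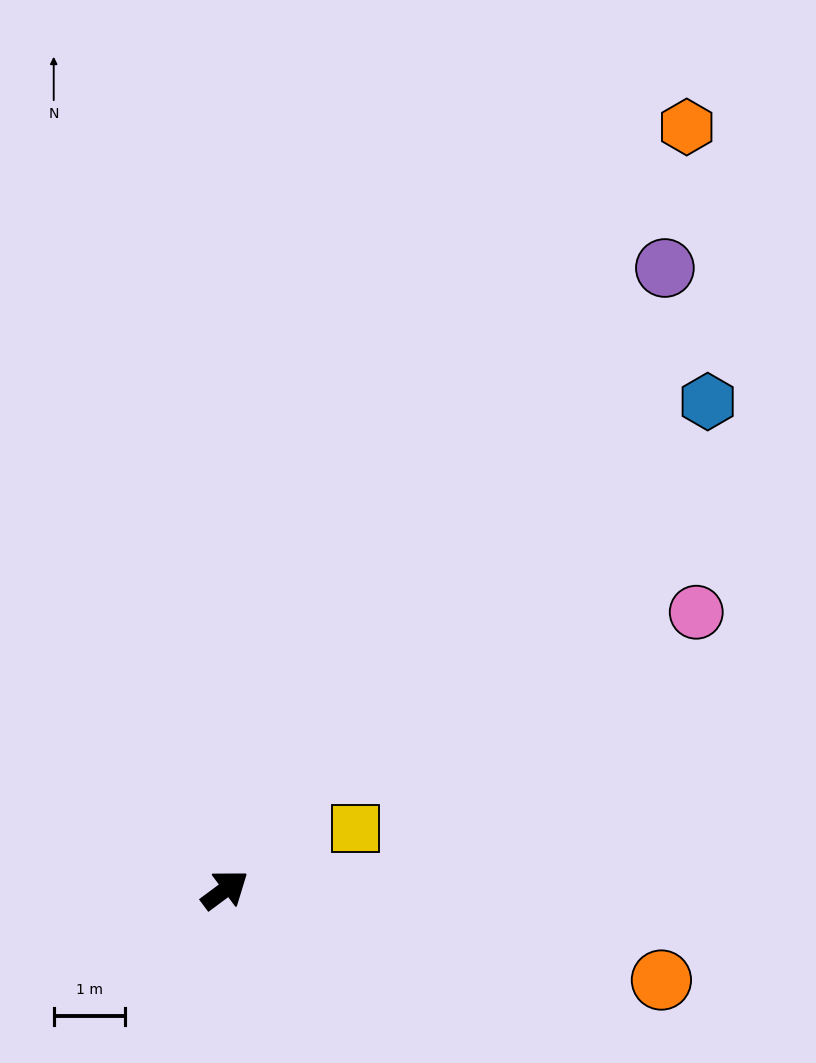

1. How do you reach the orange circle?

turn right 48°, forward 6.3 m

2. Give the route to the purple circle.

turn left 18°, forward 10.7 m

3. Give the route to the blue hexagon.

turn left 9°, forward 9.7 m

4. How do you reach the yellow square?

turn right 11°, forward 2.0 m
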